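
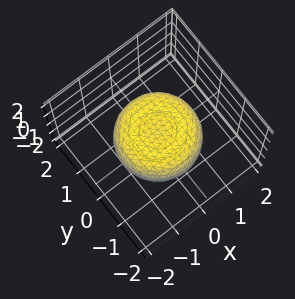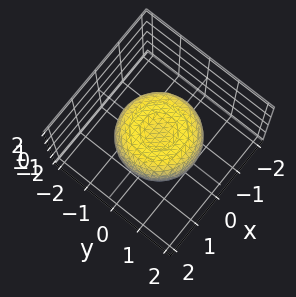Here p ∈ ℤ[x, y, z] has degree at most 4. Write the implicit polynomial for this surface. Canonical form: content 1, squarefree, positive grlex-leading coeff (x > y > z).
1. Degree: no degree-3 surface has this shape, so deg p = 4.
2. Symmetries: the z-axis is an axis of rotation, so x and y enter only as x² + y².
3. Observable constraints: a circular section at z = 0 has radius between 1 and 2.
4. Putting this together gives p.

x^4 + 2*x^2*y^2 + y^4 - x^2 - y^2 + 2*z^2 - 1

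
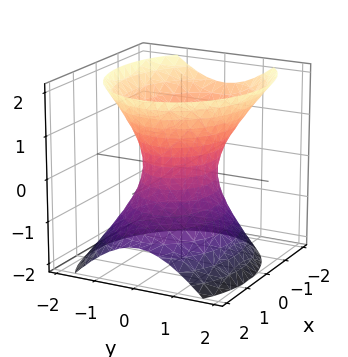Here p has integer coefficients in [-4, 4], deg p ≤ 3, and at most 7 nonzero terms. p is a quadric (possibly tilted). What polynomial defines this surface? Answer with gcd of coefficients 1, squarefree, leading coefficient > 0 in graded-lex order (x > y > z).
(a) Degree: a generic line meets the surface in up to 2 points, so deg p = 2.
(b) From the axis intercepts and sections: the x-axis gridline crossings are at x ∈ {-1, 1}; the surface avoids every integer z-axis point in the box.
(c) These observations pin down the coefficients.

2*x^2 + x*z + 3*y^2 - 2*z^2 - 2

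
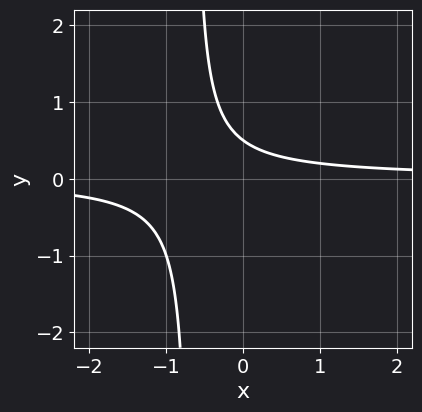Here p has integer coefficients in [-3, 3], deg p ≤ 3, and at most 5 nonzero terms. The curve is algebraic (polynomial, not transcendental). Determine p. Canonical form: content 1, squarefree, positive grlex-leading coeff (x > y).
3*x*y + 2*y - 1

deg p = 2. A generic line meets the curve in up to 2 points.
Against the integer gridlines: it misses every integer gridline on the x-axis.
Together with the visible shape, these determine p as stated.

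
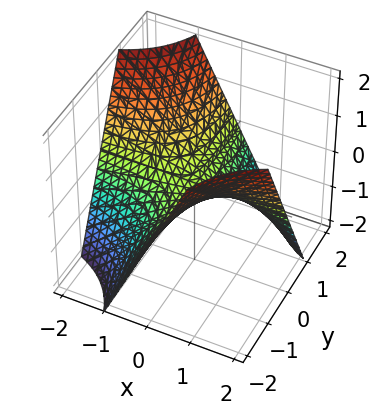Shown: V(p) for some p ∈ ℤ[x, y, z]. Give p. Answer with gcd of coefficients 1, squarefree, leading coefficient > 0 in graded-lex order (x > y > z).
x*y + z

The degree is 2 — a saddle surface; a quadric.
Against the integer gridlines: every point of the x-axis in the box is on the surface; the visible y-axis segment lies entirely on the surface; it crosses the z-axis at the gridline z = 0.
Matching integer coefficients to the picture gives p.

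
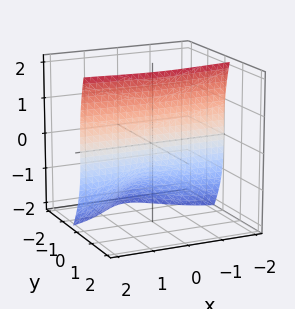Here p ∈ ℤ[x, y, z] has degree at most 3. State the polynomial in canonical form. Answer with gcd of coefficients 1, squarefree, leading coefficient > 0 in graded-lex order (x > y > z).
(a) deg p = 3. The shape is more complex than any degree-2 surface.
(b) From the visible intercepts: the visible x-axis segment lies entirely on the surface; one y-axis crossing is at y = 0; it crosses the z-axis at the gridline z = 0.
(c) Matching integer coefficients to the picture gives p.

3*x^2*y + 2*y*z^2 - z^3 + 3*y*z + 3*y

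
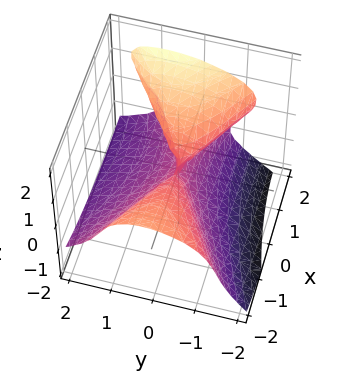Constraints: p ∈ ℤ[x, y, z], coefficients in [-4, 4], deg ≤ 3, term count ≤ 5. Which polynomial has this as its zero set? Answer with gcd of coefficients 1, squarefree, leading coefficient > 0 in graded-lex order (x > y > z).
2*y*z^2 - 3*z^3 + x^2 + 2*x*z - 3*y^2

1. Degree: a generic line meets the surface in up to 3 points, so deg p = 3.
2. Reading off the gridlines: one y-axis crossing is at y = 0; it meets the x-axis at x = 0 (among the integer gridlines).
3. Assembling these constraints gives the stated polynomial.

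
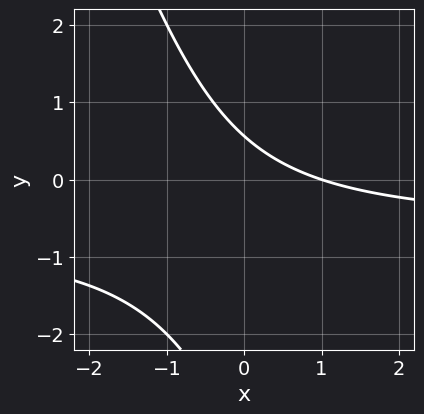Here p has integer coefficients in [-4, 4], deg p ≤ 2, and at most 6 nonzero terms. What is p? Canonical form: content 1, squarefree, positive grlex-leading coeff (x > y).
3*x*y + y^2 + 2*x + 3*y - 2

First, the degree is 2 — no degree-1 curve has this shape.
Next, observable constraints: it crosses the x-axis at the gridline x = 1.
Finally, together with the visible shape, these determine p as stated.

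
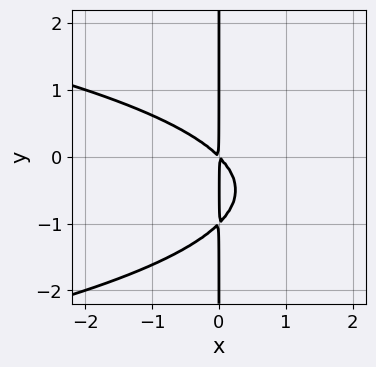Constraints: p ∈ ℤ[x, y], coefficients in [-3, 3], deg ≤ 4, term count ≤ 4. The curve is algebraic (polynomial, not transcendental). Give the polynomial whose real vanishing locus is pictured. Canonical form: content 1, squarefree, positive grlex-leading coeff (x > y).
x*y^2 + x^2 + x*y

1. deg p = 3. No degree-2 curve has this shape.
2. Observable constraints: the visible y-axis segment lies entirely on the curve.
3. These observations pin down the coefficients.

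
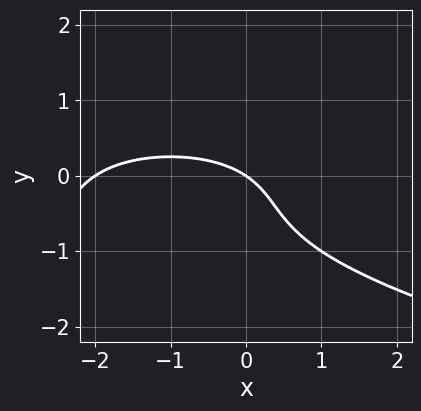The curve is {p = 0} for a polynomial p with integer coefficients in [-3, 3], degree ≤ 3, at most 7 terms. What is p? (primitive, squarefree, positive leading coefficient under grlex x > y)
Degree: the shape is more complex than any degree-2 curve, so deg p = 3.
Reading off the gridlines: the x-axis gridline crossings are at x ∈ {-2, 0}; it meets the y-axis at y = 0 (among the integer gridlines).
The integer polynomial consistent with all of this is the stated p.

3*y^3 + x^2 + 3*y^2 + 2*x + 3*y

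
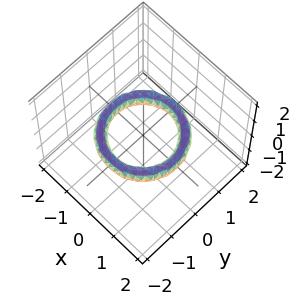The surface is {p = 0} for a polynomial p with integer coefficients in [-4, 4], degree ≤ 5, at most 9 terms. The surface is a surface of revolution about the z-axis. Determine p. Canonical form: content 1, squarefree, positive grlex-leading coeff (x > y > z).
x^4 + 2*x^2*y^2 + y^4 - 3*x^2 - 3*y^2 + 3*z^2 + 2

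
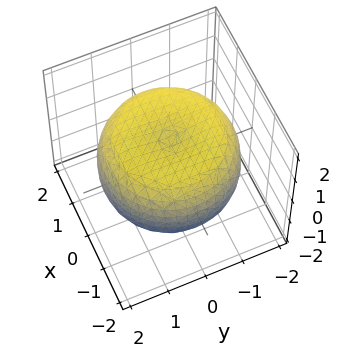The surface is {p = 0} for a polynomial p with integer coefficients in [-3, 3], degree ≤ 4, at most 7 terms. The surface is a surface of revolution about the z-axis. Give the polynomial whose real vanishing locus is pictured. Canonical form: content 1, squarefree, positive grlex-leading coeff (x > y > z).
x^4 + 2*x^2*y^2 + y^4 - 2*x^2 - 2*y^2 + 3*z^2 - 3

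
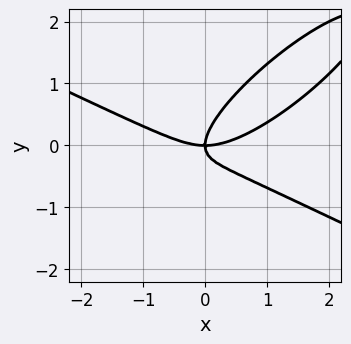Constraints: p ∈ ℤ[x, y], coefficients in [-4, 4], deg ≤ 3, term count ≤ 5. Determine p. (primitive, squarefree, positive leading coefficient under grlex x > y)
1. The degree is 3 — the shape is more complex than any degree-2 curve.
2. From the axis intercepts and sections: it meets the y-axis at y = 0 (among the integer gridlines); it crosses the x-axis at the gridline x = 0.
3. Matching integer coefficients to the picture gives p.

x^3 - 3*x*y^2 + 3*y^3 - 2*x*y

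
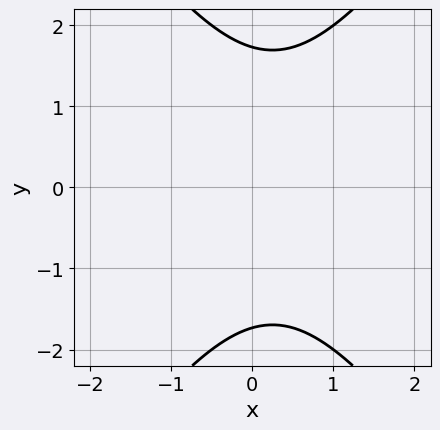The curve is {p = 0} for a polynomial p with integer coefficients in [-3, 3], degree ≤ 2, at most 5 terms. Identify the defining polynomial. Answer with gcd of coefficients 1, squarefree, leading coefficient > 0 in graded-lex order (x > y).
2*x^2 - y^2 - x + 3

1. Degree: the shape is more complex than any degree-1 curve, so deg p = 2.
2. Symmetries: the y ↦ −y reflection is a symmetry, so y appears only in even powers.
3. Reading off the gridlines: no x-intercept at any integer in the box.
4. Putting this together gives p.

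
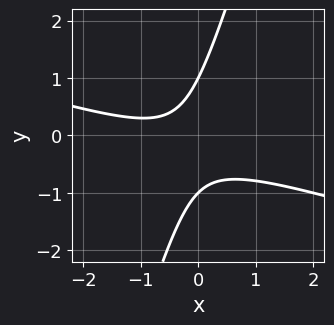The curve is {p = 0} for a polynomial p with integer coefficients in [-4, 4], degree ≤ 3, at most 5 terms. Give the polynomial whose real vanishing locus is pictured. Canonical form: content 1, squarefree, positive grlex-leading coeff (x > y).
x^2 + 3*x*y - y^2 + x + 1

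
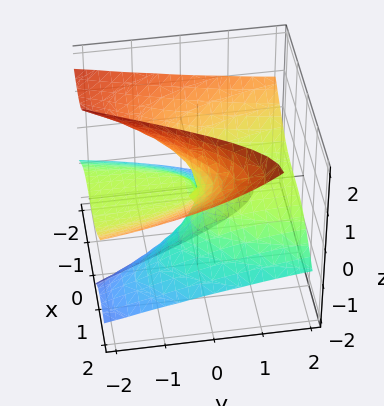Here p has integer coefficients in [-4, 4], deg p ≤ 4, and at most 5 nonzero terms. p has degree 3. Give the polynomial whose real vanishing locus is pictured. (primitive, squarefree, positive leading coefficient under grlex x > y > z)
x^3 - 3*x*z^2 + z^3 + 3*y*z

Degree: the shape is more complex than any degree-2 surface, so deg p = 3.
Checking where it meets the axes: one z-axis crossing is at z = 0; the visible y-axis segment lies entirely on the surface.
Solving for integer coefficients yields p as stated.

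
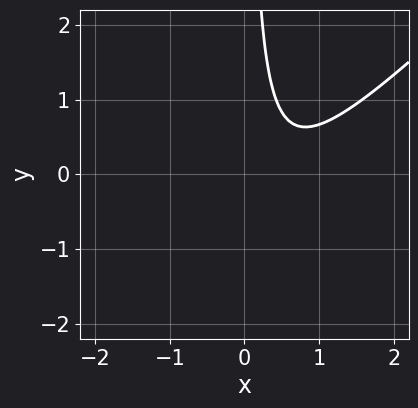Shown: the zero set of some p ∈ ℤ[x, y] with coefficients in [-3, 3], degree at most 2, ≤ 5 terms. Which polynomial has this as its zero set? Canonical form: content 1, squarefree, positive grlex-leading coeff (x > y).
Degree: the shape is more complex than any degree-1 curve, so deg p = 2.
Against the integer gridlines: it misses every integer gridline on the y-axis; no x-intercept at any integer in the box.
Together with the visible shape, these determine p as stated.

3*x^2 - 3*x*y - 3*x + 2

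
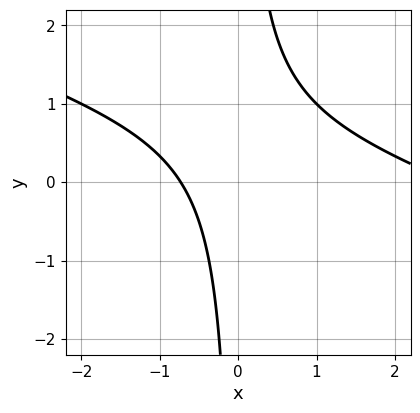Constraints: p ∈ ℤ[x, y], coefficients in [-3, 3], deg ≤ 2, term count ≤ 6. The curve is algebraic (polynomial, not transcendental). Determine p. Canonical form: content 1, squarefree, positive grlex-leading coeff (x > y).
x^2 + 3*x*y - 2*x - 2

1. deg p = 2.
2. Reading off the gridlines: no y-intercept at any integer in the box.
3. The integer polynomial consistent with all of this is the stated p.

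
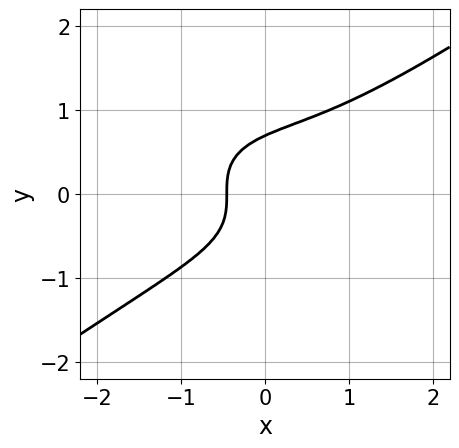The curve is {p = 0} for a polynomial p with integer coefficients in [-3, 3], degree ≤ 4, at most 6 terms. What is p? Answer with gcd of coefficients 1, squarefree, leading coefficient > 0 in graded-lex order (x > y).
Degree: no degree-2 curve has this shape, so deg p = 3.
The integer polynomial consistent with all of this is the stated p.

x^3 - 3*y^3 + 2*x + 1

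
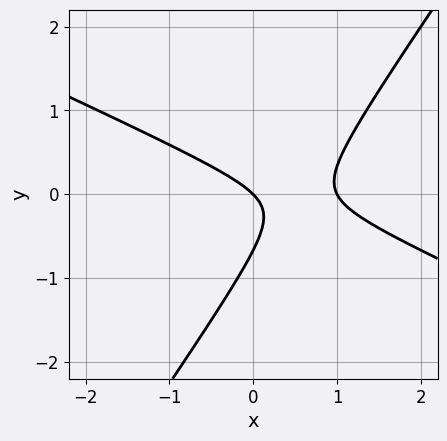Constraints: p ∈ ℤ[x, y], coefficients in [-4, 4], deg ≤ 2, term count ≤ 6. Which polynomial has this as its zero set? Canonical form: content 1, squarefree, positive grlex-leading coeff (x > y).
(a) Degree: the shape is more complex than any degree-1 curve, so deg p = 2.
(b) Observable constraints: the x-axis gridline crossings are at x ∈ {0, 1}; one y-axis crossing is at y = 0.
(c) Assembling these constraints gives the stated polynomial.

2*x^2 + 3*x*y - 3*y^2 - 2*x - 2*y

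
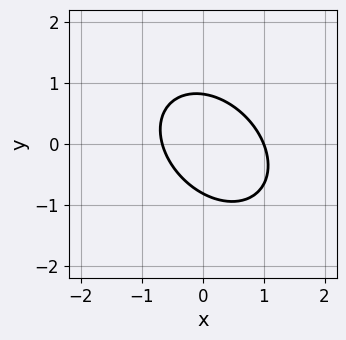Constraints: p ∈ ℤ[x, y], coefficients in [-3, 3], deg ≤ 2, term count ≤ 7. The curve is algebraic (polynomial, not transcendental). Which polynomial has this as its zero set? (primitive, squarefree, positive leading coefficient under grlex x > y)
1. Degree: a generic line meets the curve in up to 2 points, so deg p = 2.
2. From the visible intercepts: it crosses the x-axis at the gridline x = 1.
3. Matching integer coefficients to the picture gives p.

3*x^2 + 2*x*y + 3*y^2 - x - 2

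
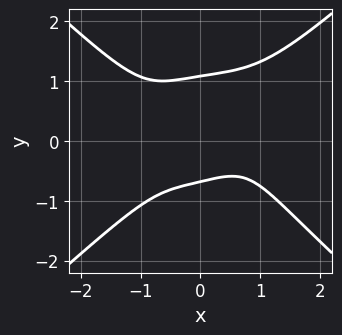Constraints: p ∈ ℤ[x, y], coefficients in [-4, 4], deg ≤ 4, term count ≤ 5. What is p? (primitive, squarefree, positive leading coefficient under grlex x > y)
2*x^4 - 3*y^4 + 2*x*y + 2*y + 2

First, deg p = 4. The shape is more complex than any degree-3 curve.
Then, from the axis intercepts and sections: it misses every integer gridline on the x-axis.
Finally, these observations pin down the coefficients.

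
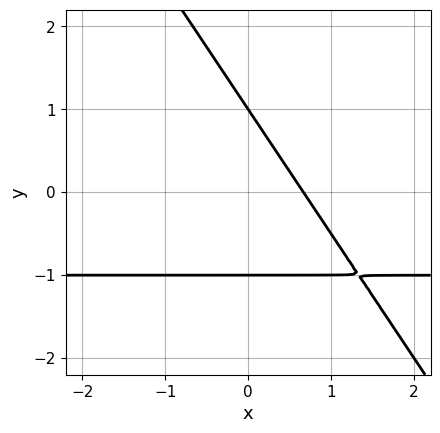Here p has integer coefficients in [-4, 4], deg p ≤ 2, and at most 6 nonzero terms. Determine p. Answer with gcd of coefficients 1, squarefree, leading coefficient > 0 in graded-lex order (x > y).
(a) Degree: a generic line meets the curve in up to 2 points, so deg p = 2.
(b) Against the integer gridlines: among the integer gridlines, it crosses the y-axis at y ∈ {-1, 1}.
(c) Matching integer coefficients to the picture gives p.

3*x*y + 2*y^2 + 3*x - 2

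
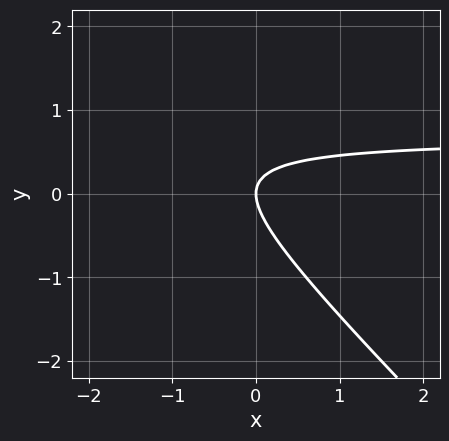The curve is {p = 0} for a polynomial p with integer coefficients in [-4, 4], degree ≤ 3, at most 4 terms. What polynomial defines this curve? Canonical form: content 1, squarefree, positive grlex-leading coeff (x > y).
3*x*y + 3*y^2 - 2*x

First, deg p = 2. No degree-1 curve has this shape.
Next, observable constraints: it meets the y-axis at y = 0 (among the integer gridlines); one x-axis crossing is at x = 0.
Finally, these observations pin down the coefficients.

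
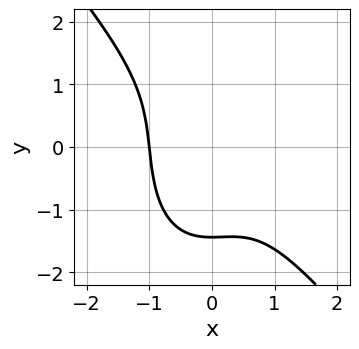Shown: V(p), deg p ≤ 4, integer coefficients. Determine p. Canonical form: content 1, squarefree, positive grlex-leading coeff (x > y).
3*x^3 + x^2*y + y^3 + 3

1. deg p = 3.
2. Reading off the gridlines: it meets the x-axis at x = -1 (among the integer gridlines).
3. The integer polynomial consistent with all of this is the stated p.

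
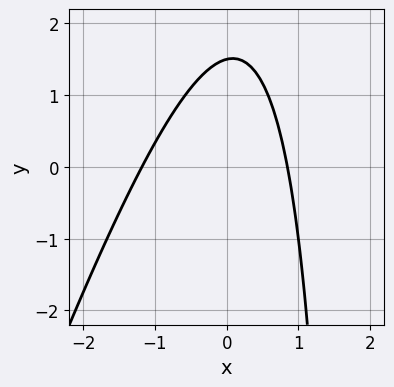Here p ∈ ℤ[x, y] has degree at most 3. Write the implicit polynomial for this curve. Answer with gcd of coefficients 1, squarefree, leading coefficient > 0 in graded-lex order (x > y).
3*x^2 - x*y + x + 2*y - 3

(a) deg p = 2.
(b) Putting this together gives p.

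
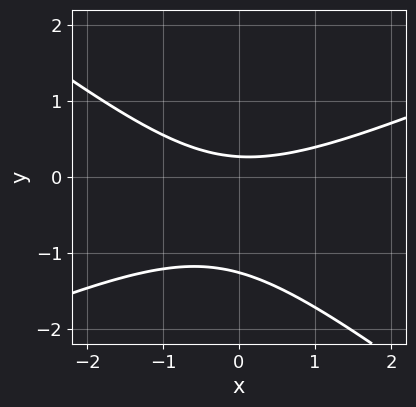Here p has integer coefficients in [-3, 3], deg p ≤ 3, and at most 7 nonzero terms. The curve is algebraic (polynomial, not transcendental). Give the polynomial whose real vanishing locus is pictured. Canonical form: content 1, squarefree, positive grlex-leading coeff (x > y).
1. The degree is 2 — no degree-1 curve has this shape.
2. Reading off the gridlines: no x-intercept at any integer in the box.
3. Together with the visible shape, these determine p as stated.

x^2 - x*y - 3*y^2 - 3*y + 1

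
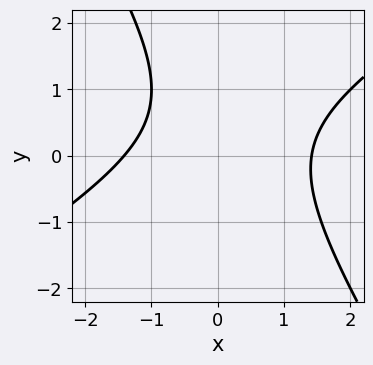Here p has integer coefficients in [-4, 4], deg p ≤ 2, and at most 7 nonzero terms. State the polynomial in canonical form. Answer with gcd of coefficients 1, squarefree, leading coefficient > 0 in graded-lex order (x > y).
Degree: a generic line meets the curve in up to 2 points, so deg p = 2.
Reading off the gridlines: it misses every integer gridline on the y-axis.
Solving for integer coefficients yields p as stated.

x^2 - x*y - y^2 + y - 2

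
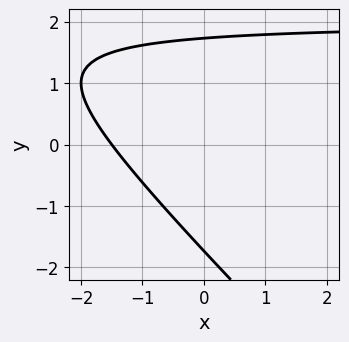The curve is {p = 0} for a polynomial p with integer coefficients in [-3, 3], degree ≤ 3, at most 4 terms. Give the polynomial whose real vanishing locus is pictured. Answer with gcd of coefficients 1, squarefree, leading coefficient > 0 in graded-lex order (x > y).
x*y + y^2 - 2*x - 3

The degree is 2 — the shape is more complex than any degree-1 curve.
Matching integer coefficients to the picture gives p.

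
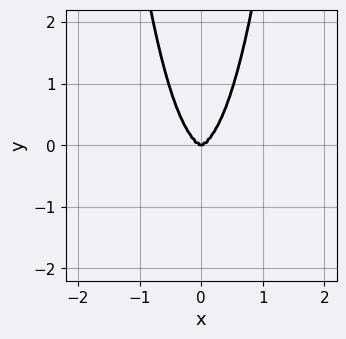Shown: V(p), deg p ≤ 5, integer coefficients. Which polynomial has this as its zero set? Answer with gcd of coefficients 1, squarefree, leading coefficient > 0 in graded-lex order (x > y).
2*x^4 + 3*x^2*y^2 - y^3

First, deg p = 4. No degree-3 curve has this shape.
Next, symmetries: mirror symmetry x ↦ −x ⇒ only even powers of x.
Next, from the visible intercepts: it meets the x-axis at x = 0 (among the integer gridlines); it meets the y-axis at y = 0 (among the integer gridlines).
Finally, the integer polynomial consistent with all of this is the stated p.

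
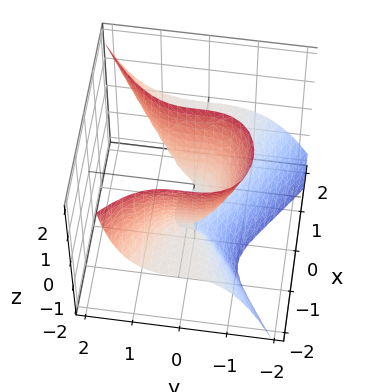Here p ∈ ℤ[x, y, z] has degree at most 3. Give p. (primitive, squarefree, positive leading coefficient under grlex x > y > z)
(a) The degree is 3 — a generic line meets the surface in up to 3 points.
(b) Observable constraints: it meets the z-axis at z = 0 (among the integer gridlines); it meets the y-axis at y = 0 (among the integer gridlines).
(c) Matching integer coefficients to the picture gives p. Check: (1, 0, 0) on the x-axis lies on the surface, and p(1, 0, 0) = 0. ✓

3*x^2*z - 3*y^3 + 3*x*z - z^2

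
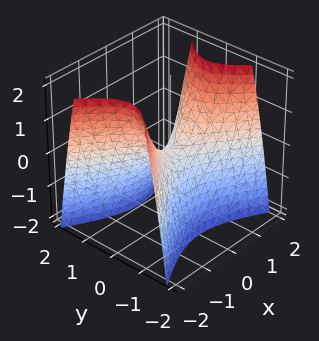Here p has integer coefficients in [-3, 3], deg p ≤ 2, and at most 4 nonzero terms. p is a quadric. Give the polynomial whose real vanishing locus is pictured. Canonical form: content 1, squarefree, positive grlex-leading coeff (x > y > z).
1. deg p = 2. A hyperbolic paraboloid; a quadric.
2. Symmetries: the y ↦ −y reflection is a symmetry, so y appears only in even powers; it's symmetric under x → −x, forcing even powers of x.
3. Reading off the gridlines: one y-axis crossing is at y = 0; it meets the x-axis at x = 0 (among the integer gridlines); it crosses the z-axis at the gridline z = 0.
4. Fitting integer coefficients to these (and the overall shape) gives p.

x^2 - 2*y^2 - z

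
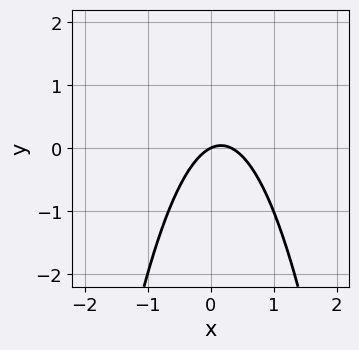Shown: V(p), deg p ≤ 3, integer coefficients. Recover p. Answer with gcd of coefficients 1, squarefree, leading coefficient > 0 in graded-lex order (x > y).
First, degree: a generic line meets the curve in up to 2 points, so deg p = 2.
Next, checking where it meets the axes: it meets the y-axis at y = 0 (among the integer gridlines); it crosses the x-axis at the gridline x = 0.
Finally, matching integer coefficients to the picture gives p.

3*x^2 - x + 2*y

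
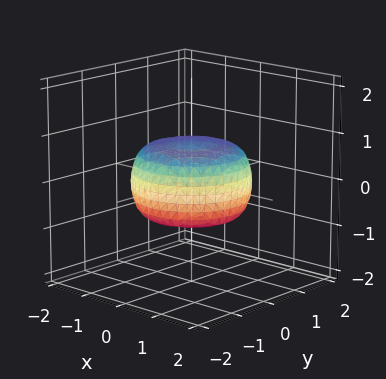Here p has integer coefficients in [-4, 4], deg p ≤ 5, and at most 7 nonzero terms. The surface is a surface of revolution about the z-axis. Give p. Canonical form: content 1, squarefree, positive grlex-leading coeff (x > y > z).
x^4 + 2*x^2*y^2 + y^4 - x^2 - y^2 + 2*z^2 - 1

deg p = 4.
Symmetry: every cross-section ⟂ z is a circle, so x, y appear only via x² + y².
Checking where it meets the axes: a circular section at z = 0 has radius between 1 and 2.
The integer polynomial consistent with all of this is the stated p.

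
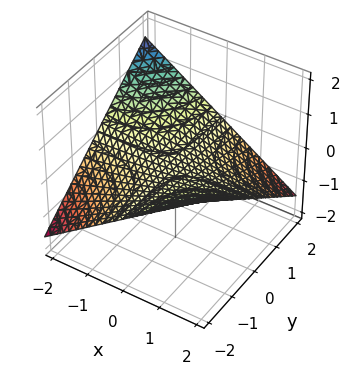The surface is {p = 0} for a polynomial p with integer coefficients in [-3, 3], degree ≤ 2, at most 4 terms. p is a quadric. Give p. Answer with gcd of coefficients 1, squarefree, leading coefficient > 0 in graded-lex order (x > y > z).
x*y + 3*z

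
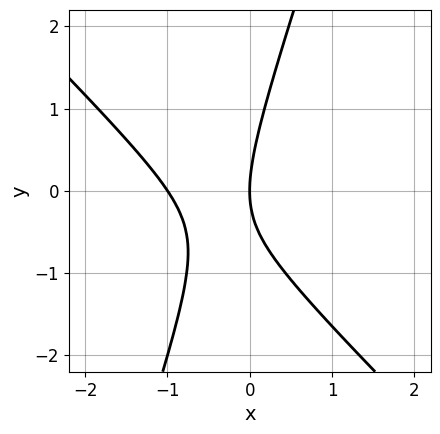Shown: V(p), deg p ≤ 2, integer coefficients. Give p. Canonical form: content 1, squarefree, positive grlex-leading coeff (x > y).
deg p = 2. No degree-1 curve has this shape.
Reading off the gridlines: it crosses the y-axis at the gridline y = 0; among the integer gridlines, it crosses the x-axis at x ∈ {-1, 0}.
Solving for integer coefficients yields p as stated.

3*x^2 + 2*x*y - y^2 + 3*x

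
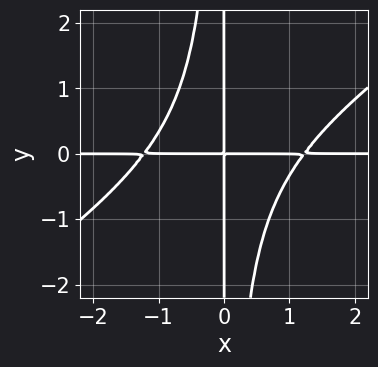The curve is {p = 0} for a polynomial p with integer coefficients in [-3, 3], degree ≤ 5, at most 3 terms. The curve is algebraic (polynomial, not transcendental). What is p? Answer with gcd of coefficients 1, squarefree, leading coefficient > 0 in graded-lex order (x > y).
1. Degree: a generic line meets the curve in up to 4 points, so deg p = 4.
2. From the visible intercepts: every point of the y-axis in the box is on the curve; the visible x-axis segment lies entirely on the curve.
3. The integer polynomial consistent with all of this is the stated p.

2*x^3*y - 3*x^2*y^2 - 3*x*y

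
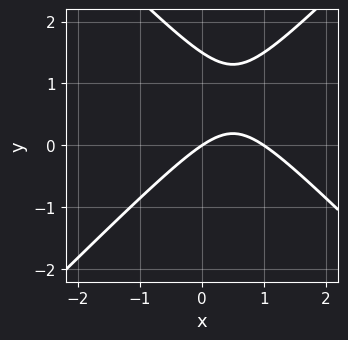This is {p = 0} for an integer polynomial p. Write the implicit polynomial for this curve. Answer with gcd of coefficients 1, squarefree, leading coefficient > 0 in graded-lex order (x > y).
Degree: a generic line meets the curve in up to 2 points, so deg p = 2.
From the visible intercepts: it crosses the y-axis at the gridline y = 0; the x-axis gridline crossings are at x ∈ {0, 1}.
Together with the visible shape, these determine p as stated.

2*x^2 - 2*y^2 - 2*x + 3*y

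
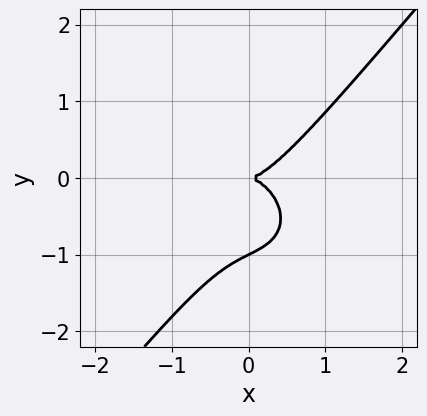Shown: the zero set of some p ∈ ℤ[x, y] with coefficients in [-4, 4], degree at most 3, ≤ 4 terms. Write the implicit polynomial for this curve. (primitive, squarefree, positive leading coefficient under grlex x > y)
2*x^3 + x*y^2 - 2*y^3 - 2*y^2

deg p = 3. The shape is more complex than any degree-2 curve.
Against the integer gridlines: it meets the x-axis at x = 0 (among the integer gridlines); among the integer gridlines, it crosses the y-axis at y ∈ {-1, 0}.
Fitting integer coefficients to these (and the overall shape) gives p.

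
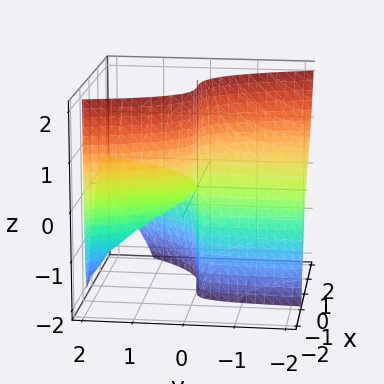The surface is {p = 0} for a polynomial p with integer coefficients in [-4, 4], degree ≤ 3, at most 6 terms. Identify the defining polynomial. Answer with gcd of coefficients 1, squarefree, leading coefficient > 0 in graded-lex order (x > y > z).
First, degree: no degree-2 surface has this shape, so deg p = 3.
Next, from the axis intercepts and sections: it crosses the x-axis at the gridline x = 0; the visible y-axis segment lies entirely on the surface; every point of the z-axis in the box is on the surface.
Finally, solving for integer coefficients yields p as stated.

3*x^3 + 2*x*y*z - 3*x*y + 3*y*z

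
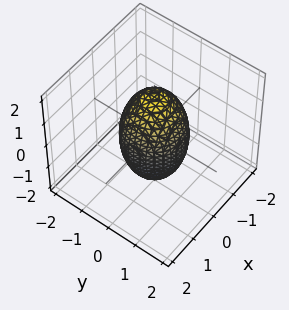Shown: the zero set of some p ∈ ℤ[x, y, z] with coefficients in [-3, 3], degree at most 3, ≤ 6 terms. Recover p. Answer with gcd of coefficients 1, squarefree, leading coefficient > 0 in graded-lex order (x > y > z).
1. The degree is 2 — a closed, bounded, convex surface; a quadric.
2. Symmetries: it's symmetric under z → −z, forcing even powers of z; the surface is invariant under rotation about z: p = q(x² + y², z).
3. Observable constraints: a circular section at z = 1 has radius between 0 and 1; the y-axis gridline crossings are at y ∈ {-1, 1}.
4. Solving for integer coefficients yields p as stated. Check: (-1, 0, 0) on the x-axis lies on the surface, and p(-1, 0, 0) = 0. ✓

3*x^2 + 3*y^2 + z^2 - 3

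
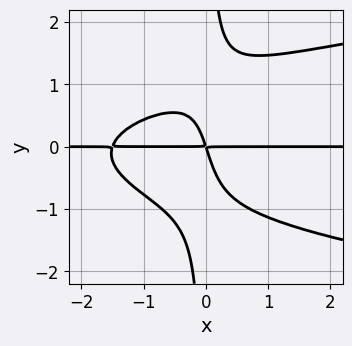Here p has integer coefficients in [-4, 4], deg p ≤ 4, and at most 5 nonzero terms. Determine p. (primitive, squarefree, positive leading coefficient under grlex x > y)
3*x*y^3 - 2*x^2*y - 3*x*y - y^2

1. Degree: a generic line meets the curve in up to 4 points, so deg p = 4.
2. From the visible intercepts: every point of the x-axis in the box is on the curve.
3. The integer polynomial consistent with all of this is the stated p.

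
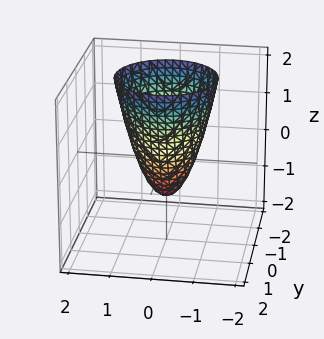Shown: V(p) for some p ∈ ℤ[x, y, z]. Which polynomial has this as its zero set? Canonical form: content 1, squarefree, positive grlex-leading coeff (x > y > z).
2*x^2 + 2*y^2 - z - 1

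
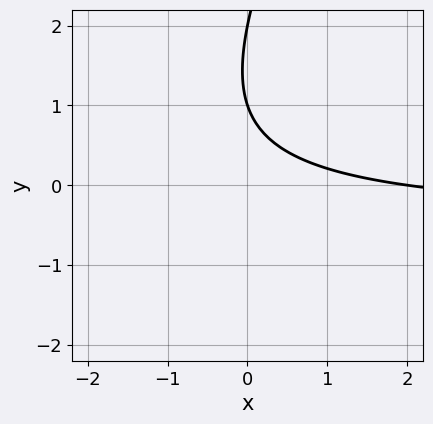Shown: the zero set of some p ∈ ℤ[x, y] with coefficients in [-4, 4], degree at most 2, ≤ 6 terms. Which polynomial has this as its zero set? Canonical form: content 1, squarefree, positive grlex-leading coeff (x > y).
(a) Degree: a generic line meets the curve in up to 2 points, so deg p = 2.
(b) From the axis intercepts and sections: it meets the x-axis at x = 2 (among the integer gridlines); the y-axis gridline crossings are at y ∈ {1, 2}.
(c) Putting this together gives p.

2*x*y - y^2 + x + 3*y - 2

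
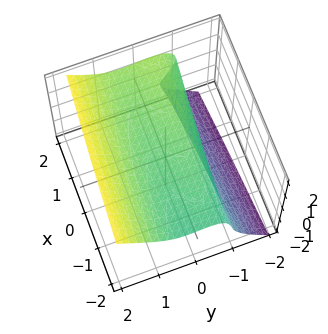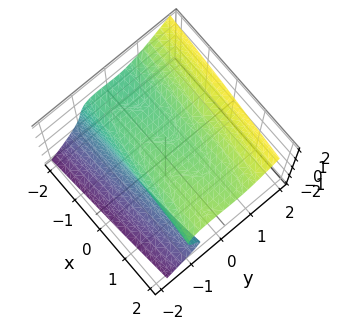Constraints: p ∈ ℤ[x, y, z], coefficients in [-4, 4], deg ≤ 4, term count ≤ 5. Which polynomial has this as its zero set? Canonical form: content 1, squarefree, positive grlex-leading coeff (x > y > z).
First, deg p = 3.
Then, against the integer gridlines: it misses every integer gridline on the x-axis; one z-axis crossing is at z = 1.
Finally, matching integer coefficients to the picture gives p.

3*y^3 - 2*z^3 + x*z - y*z + 2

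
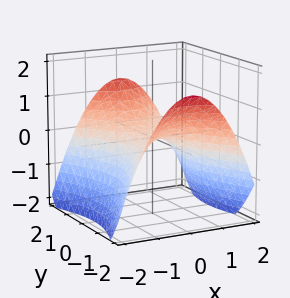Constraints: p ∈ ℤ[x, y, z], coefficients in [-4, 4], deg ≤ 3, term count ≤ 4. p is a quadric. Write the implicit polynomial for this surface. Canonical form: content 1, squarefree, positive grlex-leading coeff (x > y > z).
First, deg p = 2. A hyperbolic paraboloid; a quadric.
Then, symmetries: the x ↦ −x reflection is a symmetry, so x appears only in even powers; mirror symmetry y ↦ −y ⇒ only even powers of y.
Next, observable constraints: it crosses the y-axis at the gridline y = 0; it meets the x-axis at x = 0 (among the integer gridlines); one z-axis crossing is at z = 0.
Finally, assembling these constraints gives the stated polynomial.

2*x^2 - y^2 + 3*z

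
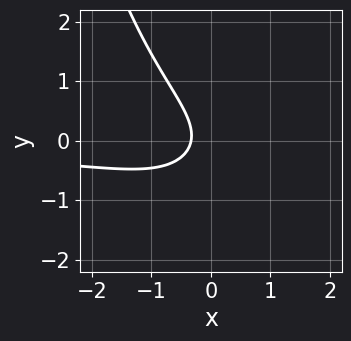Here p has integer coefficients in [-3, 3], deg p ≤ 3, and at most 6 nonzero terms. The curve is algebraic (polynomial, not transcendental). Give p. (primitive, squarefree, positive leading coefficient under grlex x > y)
2*x^2*y - x*y - 3*y^2 - 3*x - 1

First, the degree is 3 — a generic line meets the curve in up to 3 points.
Then, from the visible intercepts: no y-intercept at any integer in the box.
Finally, together with the visible shape, these determine p as stated.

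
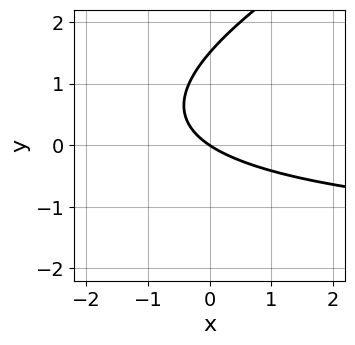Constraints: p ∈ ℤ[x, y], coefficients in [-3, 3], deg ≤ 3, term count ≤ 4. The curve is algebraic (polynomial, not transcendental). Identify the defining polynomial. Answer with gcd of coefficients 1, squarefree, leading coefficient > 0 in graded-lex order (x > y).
The degree is 2 — no degree-1 curve has this shape.
From the axis intercepts and sections: one y-axis crossing is at y = 0; one x-axis crossing is at x = 0.
Fitting integer coefficients to these (and the overall shape) gives p.

x*y - 2*y^2 + 2*x + 3*y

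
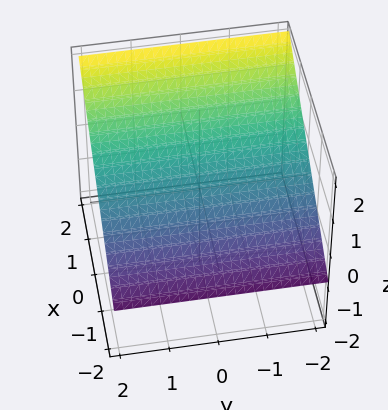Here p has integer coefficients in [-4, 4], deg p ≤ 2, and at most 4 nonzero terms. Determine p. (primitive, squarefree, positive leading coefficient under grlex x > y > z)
2*x - 3*z + 2

(a) Degree: every cross-section is a straight line — this is a plane, so deg p = 1.
(b) Observable constraints: it crosses the x-axis at the gridline x = -1; it misses every integer gridline on the y-axis.
(c) Fitting integer coefficients to these (and the overall shape) gives p.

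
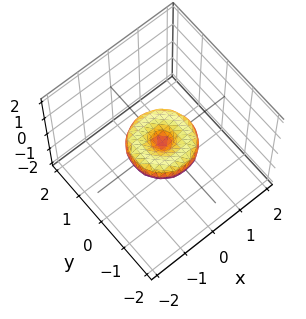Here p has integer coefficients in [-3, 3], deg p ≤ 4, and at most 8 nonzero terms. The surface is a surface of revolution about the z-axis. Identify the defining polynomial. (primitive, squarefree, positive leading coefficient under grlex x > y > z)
x^4 + 2*x^2*y^2 + y^4 - x^2 - y^2 + 2*z^2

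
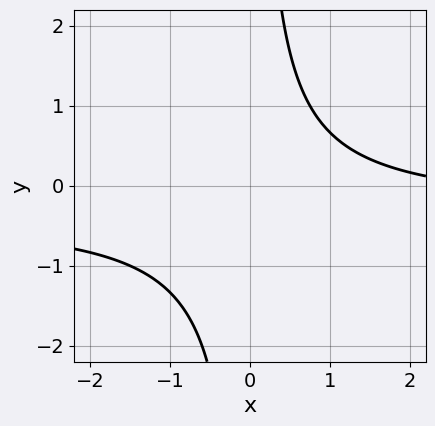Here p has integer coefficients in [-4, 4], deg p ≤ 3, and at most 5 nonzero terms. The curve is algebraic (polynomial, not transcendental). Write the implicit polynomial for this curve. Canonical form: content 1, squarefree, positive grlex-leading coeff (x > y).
3*x*y + x - 3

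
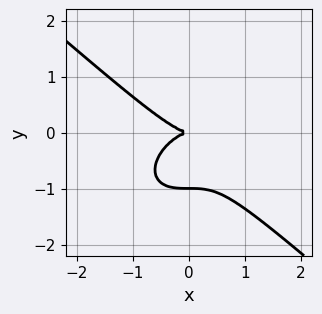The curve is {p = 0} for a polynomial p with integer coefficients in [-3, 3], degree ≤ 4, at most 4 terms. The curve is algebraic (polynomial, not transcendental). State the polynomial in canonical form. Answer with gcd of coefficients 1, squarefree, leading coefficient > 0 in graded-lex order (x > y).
(a) The degree is 3 — a generic line meets the curve in up to 3 points.
(b) Checking where it meets the axes: one x-axis crossing is at x = 0; among the integer gridlines, it crosses the y-axis at y ∈ {-1, 0}.
(c) Solving for integer coefficients yields p as stated.

2*x^3 + 3*y^3 + 3*y^2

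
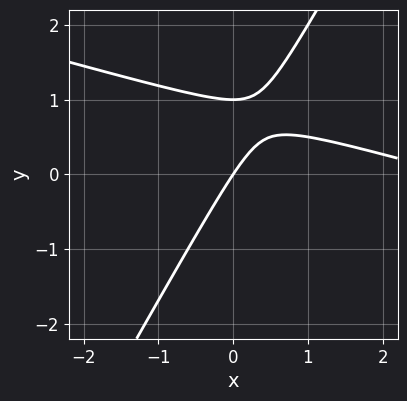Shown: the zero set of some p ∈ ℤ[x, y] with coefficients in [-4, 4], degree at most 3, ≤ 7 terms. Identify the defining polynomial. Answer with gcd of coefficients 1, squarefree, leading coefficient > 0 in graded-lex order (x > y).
x^2 + 3*x*y - 2*y^2 - 3*x + 2*y

deg p = 2.
Checking where it meets the axes: one x-axis crossing is at x = 0; among the integer gridlines, it crosses the y-axis at y ∈ {0, 1}.
Solving for integer coefficients yields p as stated.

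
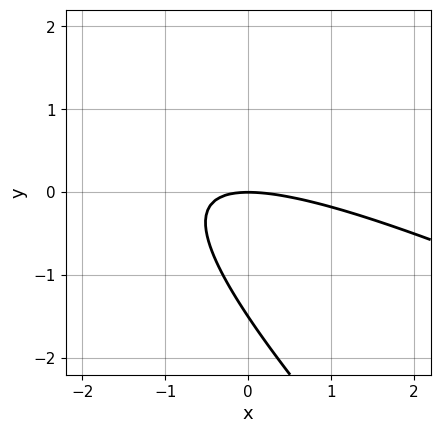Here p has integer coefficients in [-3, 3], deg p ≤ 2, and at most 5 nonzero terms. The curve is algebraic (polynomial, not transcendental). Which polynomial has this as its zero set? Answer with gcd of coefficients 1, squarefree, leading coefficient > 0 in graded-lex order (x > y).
(a) deg p = 2. The shape is more complex than any degree-1 curve.
(b) Reading off the gridlines: it crosses the y-axis at the gridline y = 0; one x-axis crossing is at x = 0.
(c) Together with the visible shape, these determine p as stated.

x^2 + 3*x*y + 2*y^2 + 3*y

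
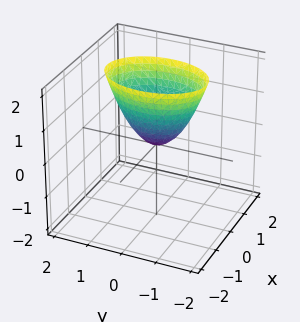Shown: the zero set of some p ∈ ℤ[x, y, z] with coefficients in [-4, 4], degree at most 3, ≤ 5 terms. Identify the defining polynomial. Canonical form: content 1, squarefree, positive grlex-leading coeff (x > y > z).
First, degree: a single bowl opening along one axis; a quadric, so deg p = 2.
Next, symmetries: it's symmetric under x → −x, forcing even powers of x; mirror symmetry y ↦ −y ⇒ only even powers of y.
Then, checking where it meets the axes: one z-axis crossing is at z = 0; it meets the x-axis at x = 0 (among the integer gridlines).
Finally, putting this together gives p.

2*x^2 + y^2 - z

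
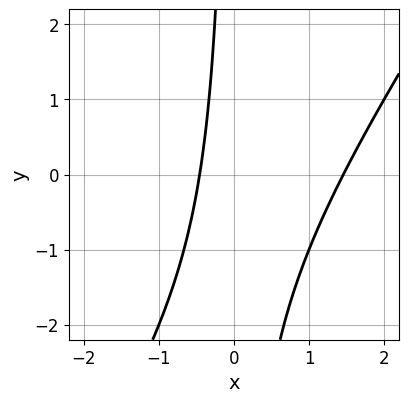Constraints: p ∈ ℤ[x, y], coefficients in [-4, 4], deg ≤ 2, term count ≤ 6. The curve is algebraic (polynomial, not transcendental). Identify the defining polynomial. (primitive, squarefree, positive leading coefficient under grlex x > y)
3*x^2 - 2*x*y - 3*x - 2

1. deg p = 2. A generic line meets the curve in up to 2 points.
2. From the axis intercepts and sections: the curve avoids every integer y-axis point in the box.
3. These observations pin down the coefficients.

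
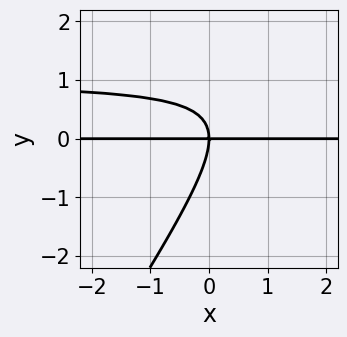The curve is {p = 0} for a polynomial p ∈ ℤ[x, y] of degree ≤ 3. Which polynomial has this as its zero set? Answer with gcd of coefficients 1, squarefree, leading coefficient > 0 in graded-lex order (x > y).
(a) The degree is 3 — the shape is more complex than any degree-2 curve.
(b) Reading off the gridlines: every point of the x-axis in the box is on the curve; it crosses the y-axis at the gridline y = 0.
(c) Matching integer coefficients to the picture gives p.

3*x*y^2 - 2*y^3 - 3*x*y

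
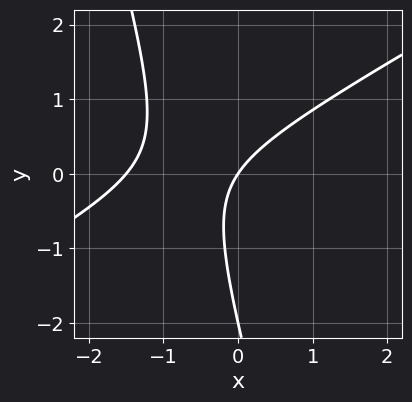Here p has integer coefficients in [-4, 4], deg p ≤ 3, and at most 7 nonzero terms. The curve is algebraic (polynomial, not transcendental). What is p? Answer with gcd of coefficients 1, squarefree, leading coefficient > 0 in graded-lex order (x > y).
2*x^2 - 3*x*y - y^2 + 3*x - 2*y

1. Degree: the shape is more complex than any degree-1 curve, so deg p = 2.
2. Against the integer gridlines: it meets the x-axis at x = 0 (among the integer gridlines); among the integer gridlines, it crosses the y-axis at y ∈ {-2, 0}.
3. Together with the visible shape, these determine p as stated.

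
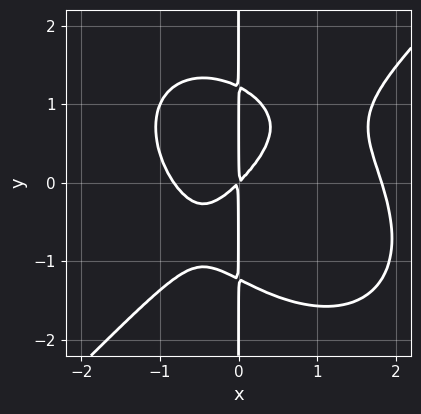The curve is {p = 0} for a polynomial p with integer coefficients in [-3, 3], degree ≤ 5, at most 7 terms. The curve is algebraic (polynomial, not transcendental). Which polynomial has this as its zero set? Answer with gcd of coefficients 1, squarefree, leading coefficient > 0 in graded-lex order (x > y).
2*x^4 - 2*x*y^3 - 2*x^3 - 3*x^2 + 3*x*y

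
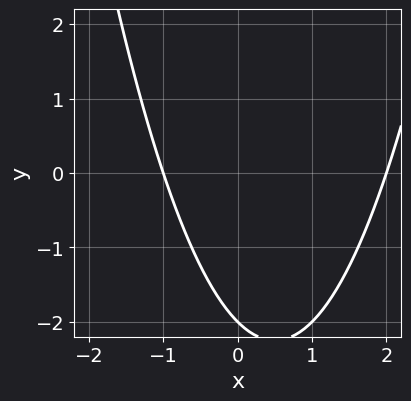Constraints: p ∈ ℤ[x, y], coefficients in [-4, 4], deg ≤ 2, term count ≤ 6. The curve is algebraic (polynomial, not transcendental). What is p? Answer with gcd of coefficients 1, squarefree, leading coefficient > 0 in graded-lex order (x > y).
(a) deg p = 2. The shape is more complex than any degree-1 curve.
(b) Reading off the gridlines: one y-axis crossing is at y = -2; the x-axis gridline crossings are at x ∈ {-1, 2}.
(c) Solving for integer coefficients yields p as stated.

x^2 - x - y - 2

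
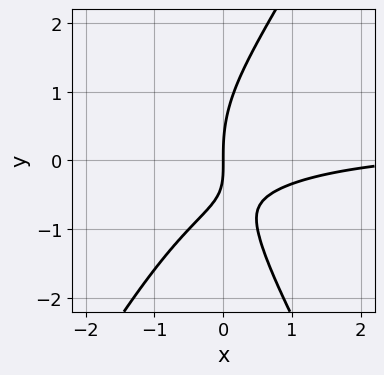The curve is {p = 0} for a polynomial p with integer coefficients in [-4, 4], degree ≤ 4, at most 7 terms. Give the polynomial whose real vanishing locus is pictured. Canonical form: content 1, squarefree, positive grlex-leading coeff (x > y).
3*x^2*y - y^3 - x^2 + 3*x*y + 3*x

First, the degree is 3 — no degree-2 curve has this shape.
Next, from the axis intercepts and sections: it crosses the y-axis at the gridline y = 0; one x-axis crossing is at x = 0.
Finally, putting this together gives p.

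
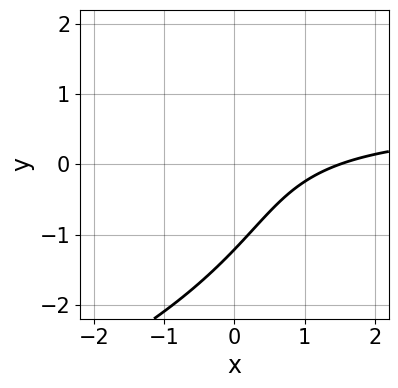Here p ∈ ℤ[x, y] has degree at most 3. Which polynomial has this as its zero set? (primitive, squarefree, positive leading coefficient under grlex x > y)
1. Degree: a generic line meets the curve in up to 3 points, so deg p = 3.
2. Solving for integer coefficients yields p as stated.

y^3 + 3*x*y - 2*x + y + 3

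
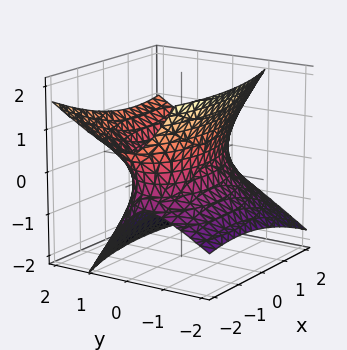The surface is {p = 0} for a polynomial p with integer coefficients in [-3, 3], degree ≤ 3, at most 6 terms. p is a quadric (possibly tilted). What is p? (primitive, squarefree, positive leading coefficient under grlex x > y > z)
1. The degree is 2 — no degree-1 surface has this shape.
2. Checking where it meets the axes: no z-intercept at any integer in the box; among the integer gridlines, it crosses the y-axis at y ∈ {-1, 1}.
3. Putting this together gives p.

x^2 - x*y + 3*y^2 - 3*y*z - 3*z^2 - 3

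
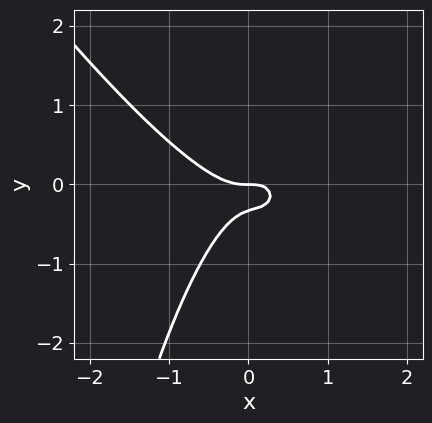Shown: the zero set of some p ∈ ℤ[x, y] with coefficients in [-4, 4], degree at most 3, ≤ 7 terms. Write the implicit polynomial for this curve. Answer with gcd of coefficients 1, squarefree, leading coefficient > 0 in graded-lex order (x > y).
The degree is 3 — the shape is more complex than any degree-2 curve.
From the visible intercepts: one y-axis crossing is at y = 0; one x-axis crossing is at x = 0.
The integer polynomial consistent with all of this is the stated p.

3*x^3 + 2*x^2*y - x*y + 3*y^2 + y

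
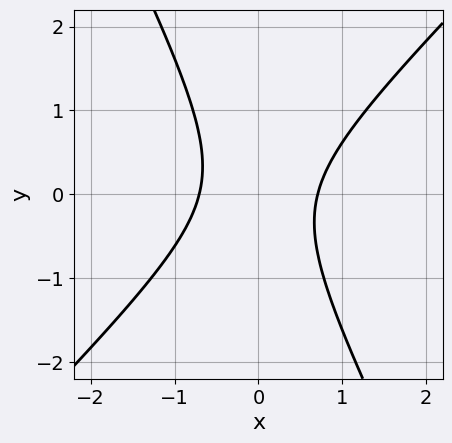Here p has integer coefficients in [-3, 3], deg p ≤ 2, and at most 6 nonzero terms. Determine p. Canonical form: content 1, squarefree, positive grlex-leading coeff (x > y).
deg p = 2. A generic line meets the curve in up to 2 points.
Reading off the gridlines: it misses every integer gridline on the y-axis.
Solving for integer coefficients yields p as stated.

2*x^2 - x*y - y^2 - 1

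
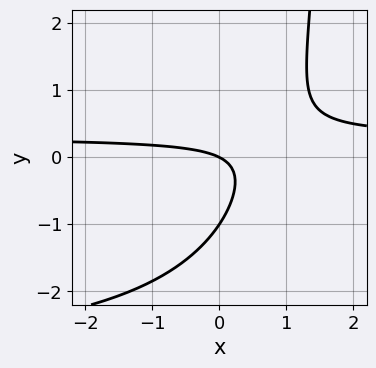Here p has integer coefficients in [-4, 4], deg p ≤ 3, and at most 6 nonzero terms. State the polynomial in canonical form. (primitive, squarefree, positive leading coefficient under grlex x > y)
x*y^2 + 3*x*y - 2*y^2 - x - 2*y

Degree: the shape is more complex than any degree-2 curve, so deg p = 3.
Observable constraints: the y-axis gridline crossings are at y ∈ {-1, 0}; it crosses the x-axis at the gridline x = 0.
Matching integer coefficients to the picture gives p.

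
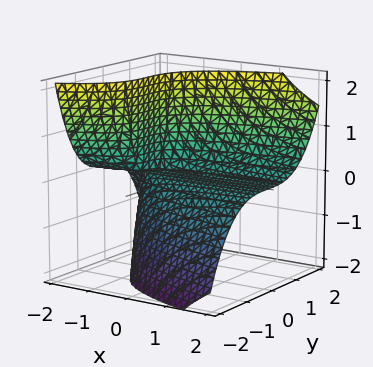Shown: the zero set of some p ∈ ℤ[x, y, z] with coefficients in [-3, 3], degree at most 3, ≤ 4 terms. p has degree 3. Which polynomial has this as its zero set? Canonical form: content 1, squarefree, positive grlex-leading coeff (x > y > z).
Degree: no degree-2 surface has this shape, so deg p = 3.
From the visible intercepts: it crosses the z-axis at the gridline z = 0; the visible x-axis segment lies entirely on the surface.
Matching integer coefficients to the picture gives p.

y^3 - 2*x*z - 2*z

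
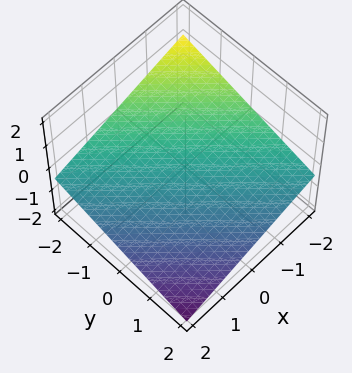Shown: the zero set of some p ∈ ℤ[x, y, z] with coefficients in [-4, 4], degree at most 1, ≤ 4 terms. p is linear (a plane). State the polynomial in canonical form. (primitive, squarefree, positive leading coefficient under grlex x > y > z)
x + y + 3*z + 2

1. deg p = 1. Every cross-section is a straight line — this is a plane.
2. Observable constraints: it meets the x-axis at x = -2 (among the integer gridlines); one y-axis crossing is at y = -2.
3. The integer polynomial consistent with all of this is the stated p.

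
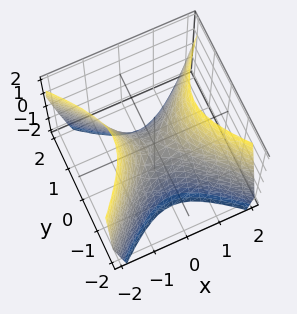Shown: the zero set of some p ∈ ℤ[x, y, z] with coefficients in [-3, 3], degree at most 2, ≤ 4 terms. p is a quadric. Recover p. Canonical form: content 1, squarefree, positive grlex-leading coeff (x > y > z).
3*x^2 - 3*y^2 - 2*z

First, deg p = 2. A hyperbolic paraboloid; a quadric.
Then, symmetries: mirror symmetry x ↦ −x ⇒ only even powers of x; mirror symmetry y ↦ −y ⇒ only even powers of y.
Then, from the visible intercepts: one z-axis crossing is at z = 0; one y-axis crossing is at y = 0; it meets the x-axis at x = 0 (among the integer gridlines).
Finally, these observations pin down the coefficients.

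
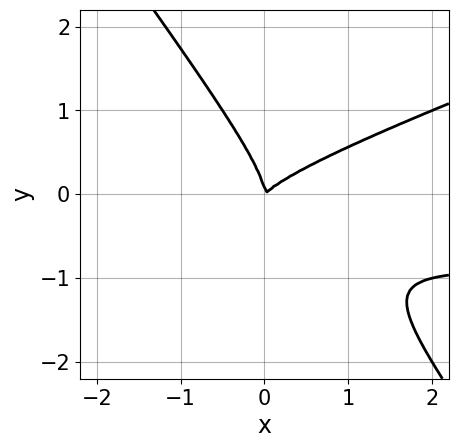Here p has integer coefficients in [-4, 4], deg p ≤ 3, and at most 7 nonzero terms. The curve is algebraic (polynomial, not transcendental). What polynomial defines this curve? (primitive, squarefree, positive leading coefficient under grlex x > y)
x^2*y - 2*x*y^2 - 2*y^3 + x^2 - x*y

1. Degree: the shape is more complex than any degree-2 curve, so deg p = 3.
2. From the axis intercepts and sections: it meets the y-axis at y = 0 (among the integer gridlines); it meets the x-axis at x = 0 (among the integer gridlines).
3. The integer polynomial consistent with all of this is the stated p.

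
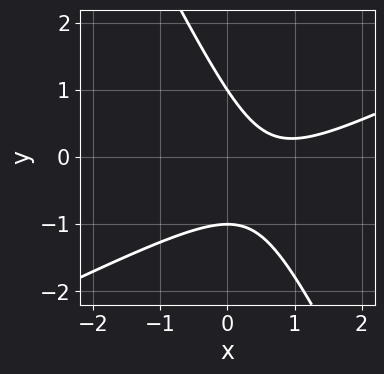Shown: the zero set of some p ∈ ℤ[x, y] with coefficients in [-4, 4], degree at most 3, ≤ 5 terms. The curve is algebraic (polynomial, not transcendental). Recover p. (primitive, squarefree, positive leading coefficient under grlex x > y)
2*x^2 - 3*x*y - 2*y^2 - 3*x + 2

(a) Degree: the shape is more complex than any degree-1 curve, so deg p = 2.
(b) Checking where it meets the axes: among the integer gridlines, it crosses the y-axis at y ∈ {-1, 1}; it misses every integer gridline on the x-axis.
(c) The integer polynomial consistent with all of this is the stated p.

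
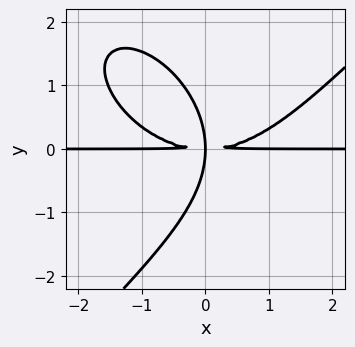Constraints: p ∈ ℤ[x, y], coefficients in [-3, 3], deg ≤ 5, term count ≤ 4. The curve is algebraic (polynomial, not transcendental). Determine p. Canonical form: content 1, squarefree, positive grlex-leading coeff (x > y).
x^3*y - y^4 - 3*x*y^2

deg p = 4. No degree-3 curve has this shape.
Checking where it meets the axes: the visible x-axis segment lies entirely on the curve.
Fitting integer coefficients to these (and the overall shape) gives p.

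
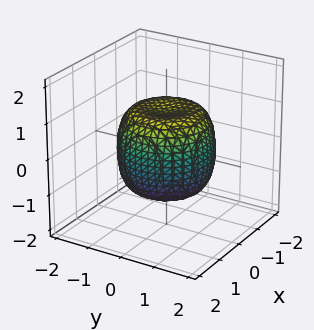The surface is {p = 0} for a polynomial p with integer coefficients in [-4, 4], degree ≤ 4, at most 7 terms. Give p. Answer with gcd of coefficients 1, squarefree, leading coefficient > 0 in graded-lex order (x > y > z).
x^4 + 2*x^2*y^2 + y^4 - x^2 - y^2 + z^2 - 1

(a) Degree: a generic line meets the surface in up to 4 points, so deg p = 4.
(b) Symmetries: the z-axis is an axis of rotation, so x and y enter only as x² + y².
(c) From the visible intercepts: a circular section at z = 0 has radius between 1 and 2; among the integer gridlines, it crosses the z-axis at z ∈ {-1, 1}.
(d) These observations pin down the coefficients.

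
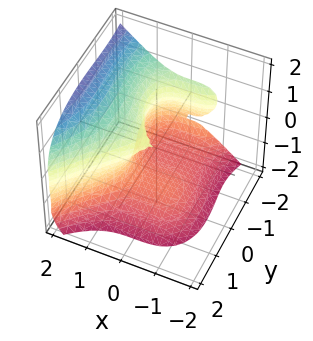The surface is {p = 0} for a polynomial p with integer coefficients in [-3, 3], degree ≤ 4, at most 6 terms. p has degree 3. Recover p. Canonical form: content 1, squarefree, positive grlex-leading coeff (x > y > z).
First, the degree is 3 — a generic line meets the surface in up to 3 points.
Next, observable constraints: among the integer gridlines, it crosses the y-axis at y ∈ {-2, 0}; it crosses the z-axis at the gridline z = 0.
Finally, the integer polynomial consistent with all of this is the stated p.

2*x^3 - y^3 - 2*z^3 - 2*y^2 - 3*z^2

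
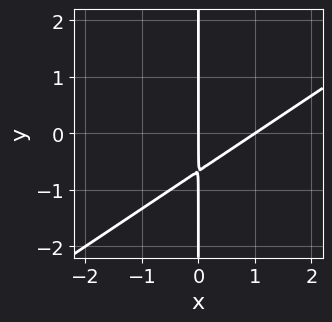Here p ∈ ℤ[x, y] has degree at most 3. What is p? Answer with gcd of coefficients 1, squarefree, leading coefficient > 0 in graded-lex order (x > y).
1. The degree is 2 — the shape is more complex than any degree-1 curve.
2. Reading off the gridlines: the visible y-axis segment lies entirely on the curve; the x-axis gridline crossings are at x ∈ {0, 1}.
3. Solving for integer coefficients yields p as stated.

2*x^2 - 3*x*y - 2*x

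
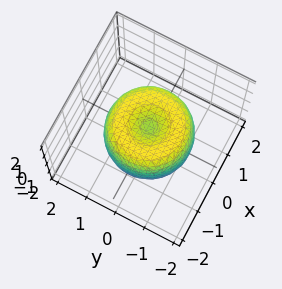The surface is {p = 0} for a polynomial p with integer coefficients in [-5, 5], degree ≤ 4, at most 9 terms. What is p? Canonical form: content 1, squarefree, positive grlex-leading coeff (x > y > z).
First, the degree is 4 — the shape is more complex than any degree-3 surface.
Then, symmetries: every cross-section ⟂ z is a circle, so x, y appear only via x² + y².
Then, from the axis intercepts and sections: a circular section at z = 1 has radius between 0 and 1.
Finally, assembling these constraints gives the stated polynomial.

2*x^4 + 4*x^2*y^2 + 2*y^4 - 3*x^2 - 3*y^2 + 2*z^2 - 1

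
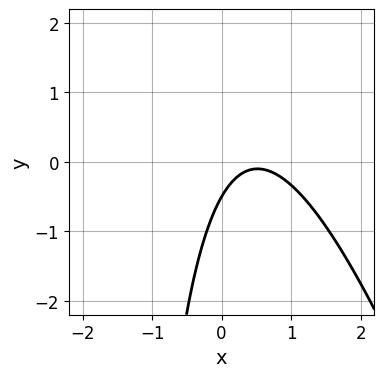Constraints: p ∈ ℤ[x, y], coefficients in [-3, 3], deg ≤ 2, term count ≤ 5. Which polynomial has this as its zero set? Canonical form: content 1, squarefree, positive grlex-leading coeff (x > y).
3*x^2 + x*y - 3*x + 2*y + 1

First, degree: a generic line meets the curve in up to 2 points, so deg p = 2.
Next, from the axis intercepts and sections: the curve avoids every integer x-axis point in the box.
Finally, putting this together gives p.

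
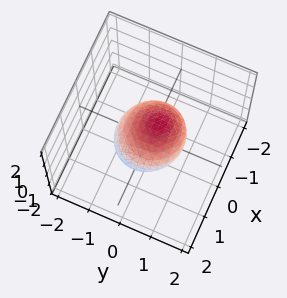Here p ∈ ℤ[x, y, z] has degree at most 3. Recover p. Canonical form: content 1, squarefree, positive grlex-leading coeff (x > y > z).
2*x^2 + x*z + 2*y^2 - y*z + 3*z^2 - 2

(a) deg p = 2. No degree-1 surface has this shape.
(b) Reading off the gridlines: among the integer gridlines, it crosses the y-axis at y ∈ {-1, 1}; among the integer gridlines, it crosses the x-axis at x ∈ {-1, 1}.
(c) The integer polynomial consistent with all of this is the stated p.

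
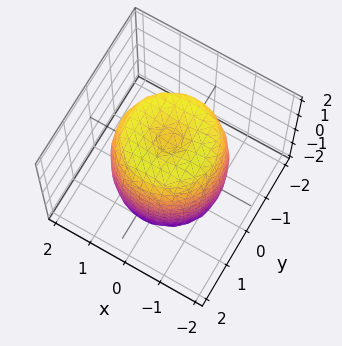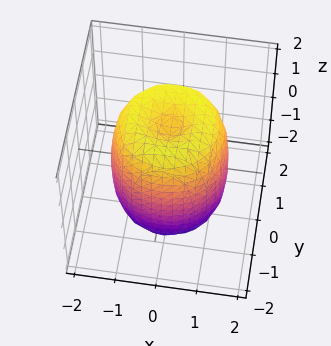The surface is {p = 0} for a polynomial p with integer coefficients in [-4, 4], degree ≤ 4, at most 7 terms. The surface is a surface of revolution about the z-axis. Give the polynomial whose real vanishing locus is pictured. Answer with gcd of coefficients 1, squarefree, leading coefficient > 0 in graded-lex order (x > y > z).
2*x^4 + 4*x^2*y^2 + 2*y^4 - 3*x^2 - 3*y^2 + z^2 - 2

First, degree: the shape is more complex than any degree-3 surface, so deg p = 4.
Then, symmetries: the surface is invariant under rotation about z: p = q(x² + y², z).
Next, from the visible intercepts: a circular section at z = -1 has radius between 1 and 2.
Finally, these observations pin down the coefficients.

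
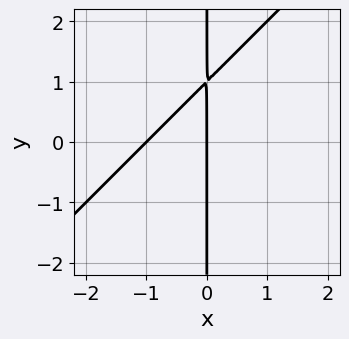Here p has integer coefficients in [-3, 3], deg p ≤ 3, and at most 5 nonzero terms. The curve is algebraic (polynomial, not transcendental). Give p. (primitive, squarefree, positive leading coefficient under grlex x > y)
x^2 - x*y + x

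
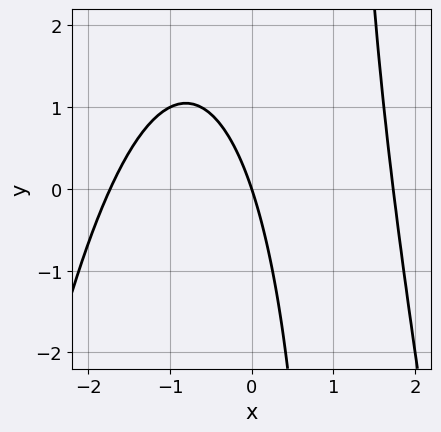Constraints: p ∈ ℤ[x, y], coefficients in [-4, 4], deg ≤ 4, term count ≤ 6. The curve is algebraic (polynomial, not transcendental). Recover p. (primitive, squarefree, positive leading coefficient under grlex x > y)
First, the degree is 3 — no degree-2 curve has this shape.
Then, from the visible intercepts: it crosses the x-axis at the gridline x = 0; it meets the y-axis at y = 0 (among the integer gridlines).
Finally, these observations pin down the coefficients.

x^3 + x*y - 3*x - y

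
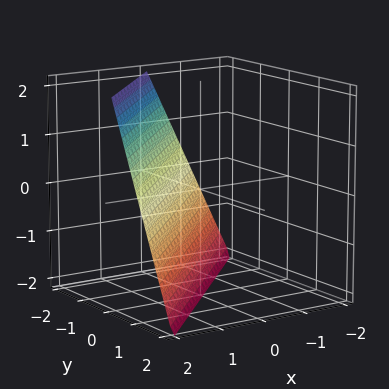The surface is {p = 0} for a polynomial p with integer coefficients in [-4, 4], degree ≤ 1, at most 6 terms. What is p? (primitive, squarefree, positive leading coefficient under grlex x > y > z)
2*x - 2*y - z - 2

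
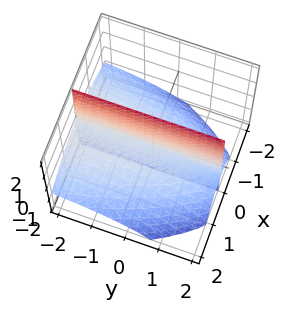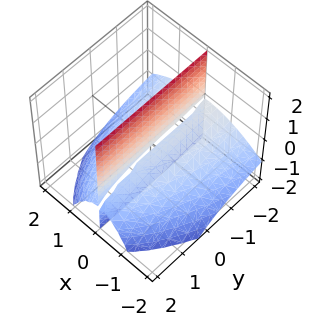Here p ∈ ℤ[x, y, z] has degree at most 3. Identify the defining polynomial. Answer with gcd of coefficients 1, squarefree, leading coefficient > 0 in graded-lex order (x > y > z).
x^3 - x*y*z + 3*x*z + x

I count 2 distinct pieces.
The degree is 3 — a generic line meets the surface in up to 3 points.
Against the integer gridlines: one x-axis crossing is at x = 0; every point of the z-axis in the box is on the surface; the visible y-axis segment lies entirely on the surface.
These observations pin down the coefficients.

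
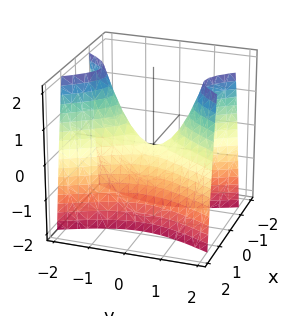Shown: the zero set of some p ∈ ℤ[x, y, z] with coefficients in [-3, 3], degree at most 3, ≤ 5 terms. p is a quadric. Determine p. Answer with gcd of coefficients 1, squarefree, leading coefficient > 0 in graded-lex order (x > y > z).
3*x^2 - y^2 + z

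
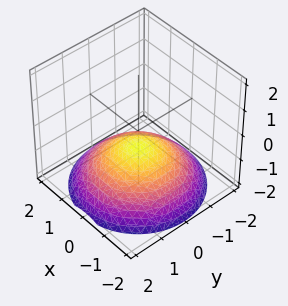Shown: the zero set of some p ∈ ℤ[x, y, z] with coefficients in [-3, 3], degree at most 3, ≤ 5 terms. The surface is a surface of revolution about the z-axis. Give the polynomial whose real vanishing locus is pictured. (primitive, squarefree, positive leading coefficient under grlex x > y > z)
(a) deg p = 2.
(b) By symmetry, every cross-section ⟂ z is a circle, so x, y appear only via x² + y².
(c) From the visible intercepts: a circular section at z = -1 has radius exactly 1; it misses every integer gridline on the y-axis; the surface avoids every integer x-axis point in the box.
(d) These observations pin down the coefficients.

x^2 + y^2 + 3*z + 2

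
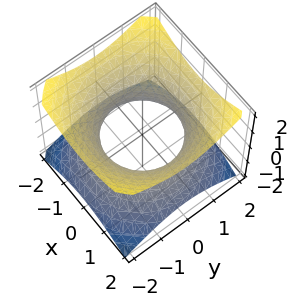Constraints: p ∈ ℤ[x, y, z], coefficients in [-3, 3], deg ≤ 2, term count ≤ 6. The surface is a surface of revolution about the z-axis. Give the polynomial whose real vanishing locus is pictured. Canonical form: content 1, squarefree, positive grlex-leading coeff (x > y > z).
2*x^2 + 2*y^2 - 3*z^2 - 3

(a) The degree is 2 — a generic line meets the surface in up to 2 points.
(b) By symmetry, the z-axis is an axis of rotation, so x and y enter only as x² + y².
(c) From the axis intercepts and sections: a circular section at z = 0 has radius between 1 and 2; it misses every integer gridline on the z-axis.
(d) Solving for integer coefficients yields p as stated.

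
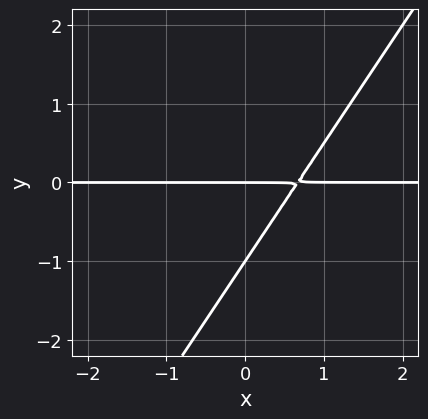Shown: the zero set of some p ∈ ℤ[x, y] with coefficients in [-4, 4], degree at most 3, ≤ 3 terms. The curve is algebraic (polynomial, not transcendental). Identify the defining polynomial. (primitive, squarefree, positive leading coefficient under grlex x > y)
3*x*y - 2*y^2 - 2*y

1. deg p = 2.
2. Observable constraints: the visible x-axis segment lies entirely on the curve; among the integer gridlines, it crosses the y-axis at y ∈ {-1, 0}.
3. Assembling these constraints gives the stated polynomial.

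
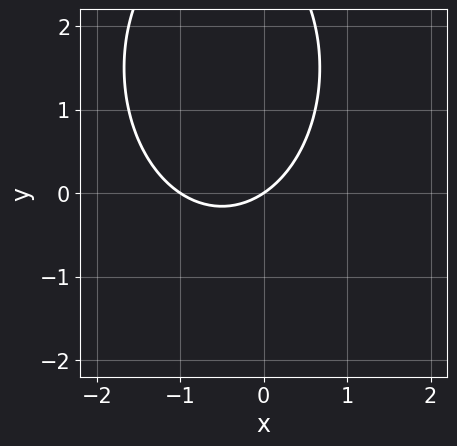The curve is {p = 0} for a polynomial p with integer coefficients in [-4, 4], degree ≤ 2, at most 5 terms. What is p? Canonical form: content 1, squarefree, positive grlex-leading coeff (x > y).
2*x^2 + y^2 + 2*x - 3*y

(a) The degree is 2 — the shape is more complex than any degree-1 curve.
(b) Checking where it meets the axes: it meets the y-axis at y = 0 (among the integer gridlines); among the integer gridlines, it crosses the x-axis at x ∈ {-1, 0}.
(c) Assembling these constraints gives the stated polynomial.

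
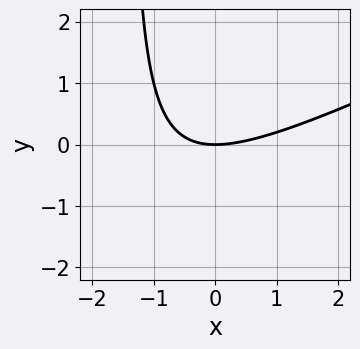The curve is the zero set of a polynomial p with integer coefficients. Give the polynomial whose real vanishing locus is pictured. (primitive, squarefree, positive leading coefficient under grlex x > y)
The degree is 2 — a generic line meets the curve in up to 2 points.
From the visible intercepts: one y-axis crossing is at y = 0; it meets the x-axis at x = 0 (among the integer gridlines).
The integer polynomial consistent with all of this is the stated p.

x^2 - 2*x*y - 3*y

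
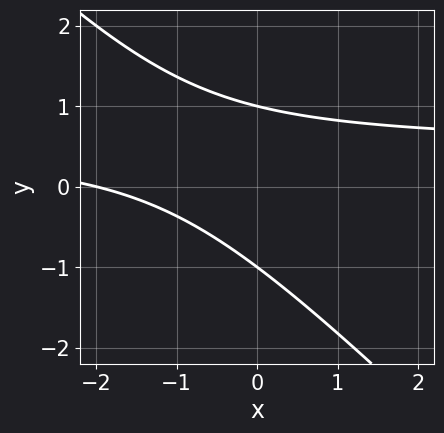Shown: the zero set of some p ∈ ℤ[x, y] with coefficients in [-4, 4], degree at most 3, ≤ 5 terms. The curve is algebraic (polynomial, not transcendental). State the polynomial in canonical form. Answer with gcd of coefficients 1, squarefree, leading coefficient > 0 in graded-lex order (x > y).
2*x*y + 2*y^2 - x - 2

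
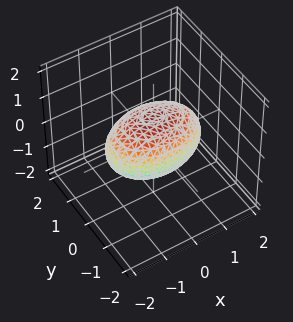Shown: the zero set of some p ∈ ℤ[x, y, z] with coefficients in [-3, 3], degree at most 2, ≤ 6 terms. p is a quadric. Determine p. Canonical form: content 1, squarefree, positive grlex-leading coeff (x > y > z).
First, degree: a closed, bounded, convex surface; a quadric, so deg p = 2.
Next, symmetries: it's symmetric under z → −z, forcing even powers of z; the x ↦ −x reflection is a symmetry, so x appears only in even powers; it's symmetric under y → −y, forcing even powers of y.
Next, from the axis intercepts and sections: among the integer gridlines, it crosses the y-axis at y ∈ {-1, 1}; the z-axis gridline crossings are at z ∈ {-1, 1}.
Finally, fitting integer coefficients to these (and the overall shape) gives p.

x^2 + 2*y^2 + 2*z^2 - 2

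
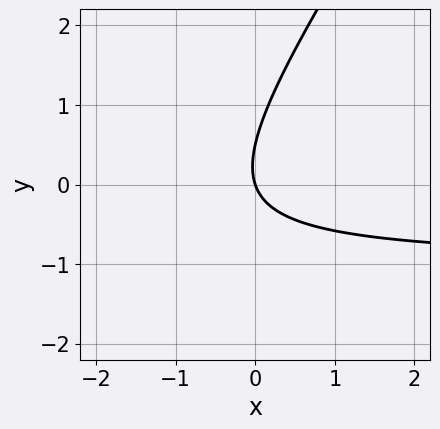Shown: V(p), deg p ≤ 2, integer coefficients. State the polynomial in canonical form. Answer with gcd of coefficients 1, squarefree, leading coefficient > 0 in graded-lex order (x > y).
The degree is 2 — the shape is more complex than any degree-1 curve.
Observable constraints: it crosses the x-axis at the gridline x = 0; one y-axis crossing is at y = 0.
Putting this together gives p.

3*x*y - 2*y^2 + 3*x + y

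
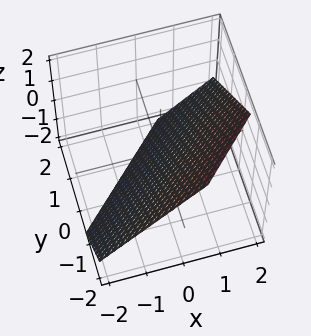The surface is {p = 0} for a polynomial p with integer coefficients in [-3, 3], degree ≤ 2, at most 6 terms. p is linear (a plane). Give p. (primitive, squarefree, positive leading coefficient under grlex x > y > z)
3*x - 3*y - 3*z - 2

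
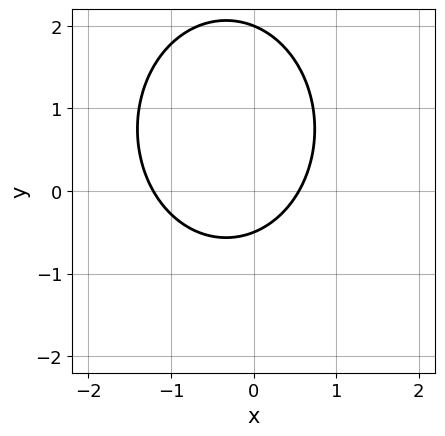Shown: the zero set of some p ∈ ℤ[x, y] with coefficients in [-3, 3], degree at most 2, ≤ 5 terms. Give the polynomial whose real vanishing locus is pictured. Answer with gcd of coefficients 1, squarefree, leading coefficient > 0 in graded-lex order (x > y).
3*x^2 + 2*y^2 + 2*x - 3*y - 2

deg p = 2. No degree-1 curve has this shape.
From the visible intercepts: it crosses the y-axis at the gridline y = 2.
These observations pin down the coefficients.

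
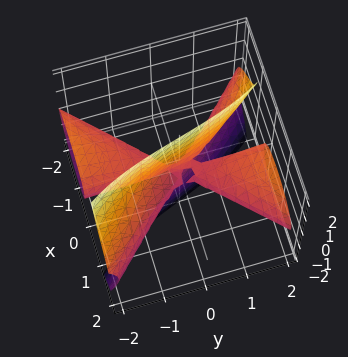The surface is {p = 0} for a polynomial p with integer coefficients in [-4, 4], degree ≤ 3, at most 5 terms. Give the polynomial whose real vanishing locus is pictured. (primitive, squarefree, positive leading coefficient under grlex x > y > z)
1. The degree is 3 — the shape is more complex than any degree-2 surface.
2. Checking where it meets the axes: every point of the z-axis in the box is on the surface; the visible y-axis segment lies entirely on the surface; it crosses the x-axis at the gridline x = 0.
3. Solving for integer coefficients yields p as stated.

x^3 - x*y^2 + 3*x*z^2 + y*z^2 + x*z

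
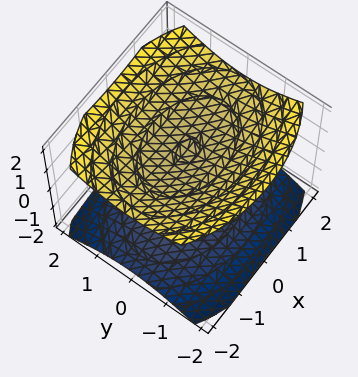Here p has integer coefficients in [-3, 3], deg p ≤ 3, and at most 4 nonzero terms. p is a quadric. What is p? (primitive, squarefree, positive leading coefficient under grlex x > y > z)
x^2 + 2*y^2 - 3*z^2 + 3

1. I count 2 distinct pieces. Treating them together as one polynomial.
2. deg p = 2. Two separate bowl-shaped sheets opening away from each other; a quadric.
3. Symmetries: mirror symmetry x ↦ −x ⇒ only even powers of x; it's symmetric under y → −y, forcing even powers of y; mirror symmetry z ↦ −z ⇒ only even powers of z.
4. Observable constraints: no y-intercept at any integer in the box; among the integer gridlines, it crosses the z-axis at z ∈ {-1, 1}; no x-intercept at any integer in the box.
5. Assembling these constraints gives the stated polynomial.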